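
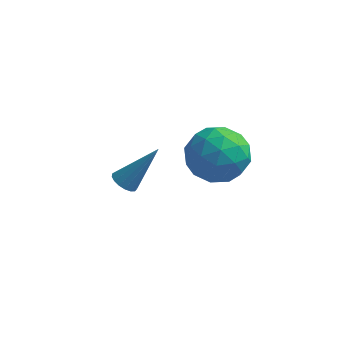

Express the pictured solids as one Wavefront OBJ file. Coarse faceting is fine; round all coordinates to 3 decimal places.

v -2.459 -0.054 -0.444
v -2.012 -0.014 -0.762
v -1.401 0.594 1.124
v -2.126 0.222 -0.783
v -2.316 0.396 -0.727
v -2.539 0.466 -0.605
v -2.744 0.416 -0.447
v -2.883 0.26 -0.288
v -2.925 0.031 -0.165
v -2.861 -0.218 -0.106
v -2.704 -0.428 -0.124
v -2.492 -0.554 -0.216
v -2.272 -0.564 -0.36
v -2.094 -0.458 -0.523
v -2.001 -0.26 -0.668
v 0.39 -1.823 3.505
v 1.216 -0.989 3.406
v 1.704 -3.051 4.134
v 2.53 -2.217 4.035
v 1.695 -2.123 4.86
v 0.883 -1.365 4.471
v 2.037 -2.675 3.069
v 1.225 -1.917 2.68
v 2.234 -1.516 3.137
v 2.022 -1.175 4.244
v 0.898 -2.865 3.296
v 0.686 -2.524 4.403
v 0.687 -1.298 3.4
v 2.233 -2.742 4.14
v 1.742 -2.687 4.625
v 2.227 -2.197 4.567
v 0.492 -1.519 4.026
v 0.977 -1.029 3.968
v 1.259 -1.696 4.823
v 1.943 -3.011 3.572
v 2.428 -2.521 3.514
v 0.693 -1.843 2.973
v 1.178 -1.353 2.915
v 1.661 -2.344 2.717
v 1.771 -1.118 3.184
v 2.544 -1.84 3.554
v 2.254 -2.109 2.986
v 1.777 -1.663 2.757
v 1.647 -0.918 3.834
v 2.42 -1.639 4.204
v 1.929 -1.584 4.689
v 1.451 -1.138 4.46
v 2.246 -1.227 3.676
v 0.5 -2.401 3.336
v 1.273 -3.122 3.706
v 1.469 -2.902 3.08
v 0.991 -2.456 2.851
v 0.376 -2.2 3.986
v 1.149 -2.922 4.356
v 1.143 -2.377 4.783
v 0.666 -1.931 4.554
v 0.674 -2.813 3.864
f 2 1 4
f 2 4 3
f 4 1 5
f 4 5 3
f 5 1 6
f 5 6 3
f 6 1 7
f 6 7 3
f 7 1 8
f 7 8 3
f 8 1 9
f 8 9 3
f 9 1 10
f 9 10 3
f 10 1 11
f 10 11 3
f 11 1 12
f 11 12 3
f 12 1 13
f 12 13 3
f 13 1 14
f 13 14 3
f 14 1 15
f 14 15 3
f 15 1 2
f 15 2 3
f 16 53 32
f 53 27 56
f 32 56 21
f 53 56 32
f 16 32 28
f 32 21 33
f 28 33 17
f 32 33 28
f 16 28 37
f 28 17 38
f 37 38 23
f 28 38 37
f 16 37 49
f 37 23 52
f 49 52 26
f 37 52 49
f 16 49 53
f 49 26 57
f 53 57 27
f 49 57 53
f 17 33 44
f 33 21 47
f 44 47 25
f 33 47 44
f 21 56 34
f 56 27 55
f 34 55 20
f 56 55 34
f 27 57 54
f 57 26 50
f 54 50 18
f 57 50 54
f 26 52 51
f 52 23 39
f 51 39 22
f 52 39 51
f 23 38 43
f 38 17 40
f 43 40 24
f 38 40 43
f 19 45 31
f 45 25 46
f 31 46 20
f 45 46 31
f 19 31 29
f 31 20 30
f 29 30 18
f 31 30 29
f 19 29 36
f 29 18 35
f 36 35 22
f 29 35 36
f 19 36 41
f 36 22 42
f 41 42 24
f 36 42 41
f 19 41 45
f 41 24 48
f 45 48 25
f 41 48 45
f 20 46 34
f 46 25 47
f 34 47 21
f 46 47 34
f 18 30 54
f 30 20 55
f 54 55 27
f 30 55 54
f 22 35 51
f 35 18 50
f 51 50 26
f 35 50 51
f 24 42 43
f 42 22 39
f 43 39 23
f 42 39 43
f 25 48 44
f 48 24 40
f 44 40 17
f 48 40 44



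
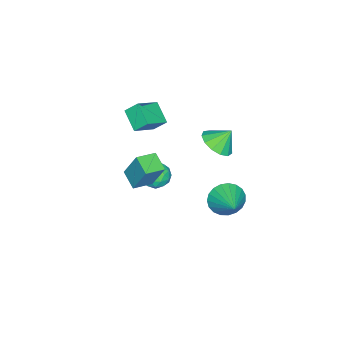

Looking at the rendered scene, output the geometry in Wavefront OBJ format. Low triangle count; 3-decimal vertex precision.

v -0.496 -0.995 0.113
v -0.393 -0.196 1.812
v 0.131 -0.127 -0.333
v 0.234 0.671 1.366
v 0.486 -1.591 0.334
v 0.589 -0.793 2.033
v 1.113 -0.724 -0.112
v 1.216 0.075 1.587
v -4.189 -1.379 -3.426
v -3.323 -1.24 -3.207
v -3.797 -2.52 -4.253
v -2.931 -2.381 -4.034
v -3.513 -2.676 -3.409
v -3.755 -1.971 -2.897
v -3.365 -1.789 -4.563
v -3.607 -1.084 -4.051
v -2.813 -1.493 -3.91
v -2.905 -2.042 -3.197
v -4.215 -1.718 -4.263
v -4.307 -2.267 -3.55
v -3.79 -1.209 -3.244
v -3.33 -2.551 -4.216
v -3.672 -2.724 -3.848
v -3.163 -2.643 -3.72
v -4.045 -1.639 -3.062
v -3.535 -1.557 -2.933
v -3.647 -2.402 -3.052
v -3.585 -2.203 -4.527
v -3.075 -2.121 -4.398
v -3.957 -1.117 -3.74
v -3.448 -1.036 -3.612
v -3.473 -1.358 -4.408
v -2.981 -1.276 -3.528
v -2.751 -1.947 -4.015
v -3.006 -1.599 -4.325
v -3.148 -1.185 -4.025
v -3.035 -1.599 -3.109
v -2.805 -2.27 -3.595
v -3.148 -2.443 -3.228
v -3.29 -2.029 -2.927
v -2.736 -1.748 -3.522
v -4.315 -1.49 -3.865
v -4.085 -2.161 -4.351
v -3.83 -1.731 -4.533
v -3.972 -1.317 -4.232
v -4.369 -1.813 -3.445
v -4.139 -2.484 -3.932
v -3.972 -2.575 -3.435
v -4.114 -2.161 -3.135
v -4.384 -2.012 -3.938
v -2.203 -2.966 2.646
v -2.41 -2.281 3.359
v -3.541 -2.531 1.842
v -3.747 -1.846 2.556
v -1.473 -2.014 1.944
v -1.679 -1.329 2.658
v -2.81 -1.579 1.141
v -3.017 -0.894 1.854
v -3.042 2.63 -3.336
v -2.439 2.581 -4.207
v -1.778 3.71 -2.524
v -2.689 2.935 -4.289
v -3 3.236 -4.205
v -3.318 3.433 -3.972
v -3.588 3.49 -3.629
v -3.764 3.4 -3.235
v -3.815 3.176 -2.858
v -3.732 2.858 -2.565
v -3.53 2.5 -2.405
v -3.243 2.165 -2.406
v -2.922 1.911 -2.567
v -2.621 1.781 -2.862
v -2.393 1.798 -3.239
v -2.277 1.959 -3.633
v -2.294 2.236 -3.975
v -1.258 2.861 3.241
v -0.452 3.436 3.238
v -1.682 3.459 4.179
v -0.826 3.687 2.909
v -1.337 3.676 2.685
v -1.823 3.406 2.638
v -2.129 2.963 2.782
v -2.159 2.487 3.072
v -1.903 2.13 3.416
v -1.442 2.005 3.704
v -0.923 2.152 3.846
v -0.51 2.523 3.795
v -0.335 3.002 3.569
f 2 4 1
f 5 2 1
f 1 4 3
f 3 5 1
f 2 8 4
f 6 2 5
f 6 8 2
f 4 8 3
f 7 5 3
f 3 8 7
f 7 6 5
f 8 6 7
f 9 46 25
f 46 20 49
f 25 49 14
f 46 49 25
f 9 25 21
f 25 14 26
f 21 26 10
f 25 26 21
f 9 21 30
f 21 10 31
f 30 31 16
f 21 31 30
f 9 30 42
f 30 16 45
f 42 45 19
f 30 45 42
f 9 42 46
f 42 19 50
f 46 50 20
f 42 50 46
f 10 26 37
f 26 14 40
f 37 40 18
f 26 40 37
f 14 49 27
f 49 20 48
f 27 48 13
f 49 48 27
f 20 50 47
f 50 19 43
f 47 43 11
f 50 43 47
f 19 45 44
f 45 16 32
f 44 32 15
f 45 32 44
f 16 31 36
f 31 10 33
f 36 33 17
f 31 33 36
f 12 38 24
f 38 18 39
f 24 39 13
f 38 39 24
f 12 24 22
f 24 13 23
f 22 23 11
f 24 23 22
f 12 22 29
f 22 11 28
f 29 28 15
f 22 28 29
f 12 29 34
f 29 15 35
f 34 35 17
f 29 35 34
f 12 34 38
f 34 17 41
f 38 41 18
f 34 41 38
f 13 39 27
f 39 18 40
f 27 40 14
f 39 40 27
f 11 23 47
f 23 13 48
f 47 48 20
f 23 48 47
f 15 28 44
f 28 11 43
f 44 43 19
f 28 43 44
f 17 35 36
f 35 15 32
f 36 32 16
f 35 32 36
f 18 41 37
f 41 17 33
f 37 33 10
f 41 33 37
f 52 54 51
f 55 52 51
f 51 54 53
f 53 55 51
f 52 58 54
f 56 52 55
f 56 58 52
f 54 58 53
f 57 55 53
f 53 58 57
f 57 56 55
f 58 56 57
f 60 59 62
f 60 62 61
f 62 59 63
f 62 63 61
f 63 59 64
f 63 64 61
f 64 59 65
f 64 65 61
f 65 59 66
f 65 66 61
f 66 59 67
f 66 67 61
f 67 59 68
f 67 68 61
f 68 59 69
f 68 69 61
f 69 59 70
f 69 70 61
f 70 59 71
f 70 71 61
f 71 59 72
f 71 72 61
f 72 59 73
f 72 73 61
f 73 59 74
f 73 74 61
f 74 59 75
f 74 75 61
f 75 59 60
f 75 60 61
f 77 76 79
f 77 79 78
f 79 76 80
f 79 80 78
f 80 76 81
f 80 81 78
f 81 76 82
f 81 82 78
f 82 76 83
f 82 83 78
f 83 76 84
f 83 84 78
f 84 76 85
f 84 85 78
f 85 76 86
f 85 86 78
f 86 76 87
f 86 87 78
f 87 76 88
f 87 88 78
f 88 76 77
f 88 77 78



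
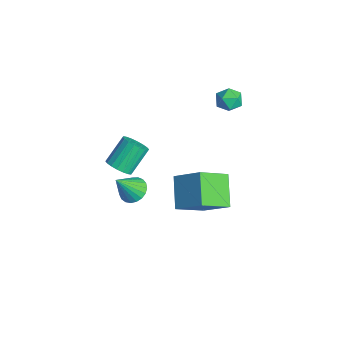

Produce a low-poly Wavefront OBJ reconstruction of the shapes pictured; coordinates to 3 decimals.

v 1.173 -3.393 3.244
v 1.514 -2.804 2.864
v 0.988 -1.717 4.075
v 0.647 -2.307 4.456
v 1.194 -2.809 2.729
v 0.669 -1.722 3.94
v 0.87 -2.929 2.696
v 0.345 -1.842 3.907
v 0.606 -3.141 2.772
v 0.081 -2.054 3.983
v 0.454 -3.403 2.941
v -0.071 -2.316 4.153
v 0.445 -3.663 3.171
v -0.081 -2.576 4.382
v 0.579 -3.87 3.415
v 0.054 -2.783 4.626
v 0.832 -3.983 3.625
v 0.306 -2.896 4.836
v 1.151 -3.978 3.76
v 0.626 -2.891 4.971
v 1.475 -3.858 3.793
v 0.95 -2.771 5.004
v 1.739 -3.646 3.717
v 1.214 -2.559 4.928
v 1.891 -3.384 3.547
v 1.366 -2.297 4.759
v 1.901 -3.124 3.318
v 1.375 -2.037 4.529
v 1.766 -2.917 3.074
v 1.241 -1.83 4.285
v 0.033 -0.004 -2.73
v -1.573 0.43 -1.515
v -0.331 1.723 -3.829
v -1.937 2.157 -2.615
v 1.277 1.063 -1.465
v -0.329 1.497 -0.251
v 0.913 2.79 -2.565
v -0.693 3.224 -1.35
v -2.687 3.813 4.086
v -2.256 4.117 3.458
v -1.624 3.123 4.482
v -1.193 3.427 3.854
v -1.421 3.918 4.47
v -2.078 4.344 4.226
v -1.802 2.896 3.714
v -2.459 3.322 3.47
v -1.709 3.55 3.228
v -1.473 4.182 3.696
v -2.407 3.058 4.244
v -2.171 3.69 4.712
v 0.25 -2.385 0.01
v 1.056 -2.436 -0.183
v 0.55 -3.395 1.53
v 1.046 -2.149 0.009
v 0.899 -1.904 0.202
v 0.639 -1.741 0.361
v 0.312 -1.69 0.459
v -0.025 -1.759 0.48
v -0.315 -1.936 0.419
v -0.507 -2.191 0.288
v -0.568 -2.48 0.108
v -0.488 -2.752 -0.088
v -0.28 -2.96 -0.268
v 0.02 -3.07 -0.4
v 0.36 -3.06 -0.46
v 0.68 -2.935 -0.44
v 0.927 -2.714 -0.342
f 2 1 5
f 2 5 3
f 3 5 6
f 3 6 4
f 5 1 7
f 5 7 6
f 6 7 8
f 6 8 4
f 7 1 9
f 7 9 8
f 8 9 10
f 8 10 4
f 9 1 11
f 9 11 10
f 10 11 12
f 10 12 4
f 11 1 13
f 11 13 12
f 12 13 14
f 12 14 4
f 13 1 15
f 13 15 14
f 14 15 16
f 14 16 4
f 15 1 17
f 15 17 16
f 16 17 18
f 16 18 4
f 17 1 19
f 17 19 18
f 18 19 20
f 18 20 4
f 19 1 21
f 19 21 20
f 20 21 22
f 20 22 4
f 21 1 23
f 21 23 22
f 22 23 24
f 22 24 4
f 23 1 25
f 23 25 24
f 24 25 26
f 24 26 4
f 25 1 27
f 25 27 26
f 26 27 28
f 26 28 4
f 27 1 29
f 27 29 28
f 28 29 30
f 28 30 4
f 29 1 2
f 29 2 30
f 30 2 3
f 30 3 4
f 32 34 31
f 35 32 31
f 31 34 33
f 33 35 31
f 32 38 34
f 36 32 35
f 36 38 32
f 34 38 33
f 37 35 33
f 33 38 37
f 37 36 35
f 38 36 37
f 39 50 44
f 39 44 40
f 39 40 46
f 39 46 49
f 39 49 50
f 40 44 48
f 44 50 43
f 50 49 41
f 49 46 45
f 46 40 47
f 42 48 43
f 42 43 41
f 42 41 45
f 42 45 47
f 42 47 48
f 43 48 44
f 41 43 50
f 45 41 49
f 47 45 46
f 48 47 40
f 52 51 54
f 52 54 53
f 54 51 55
f 54 55 53
f 55 51 56
f 55 56 53
f 56 51 57
f 56 57 53
f 57 51 58
f 57 58 53
f 58 51 59
f 58 59 53
f 59 51 60
f 59 60 53
f 60 51 61
f 60 61 53
f 61 51 62
f 61 62 53
f 62 51 63
f 62 63 53
f 63 51 64
f 63 64 53
f 64 51 65
f 64 65 53
f 65 51 66
f 65 66 53
f 66 51 67
f 66 67 53
f 67 51 52
f 67 52 53



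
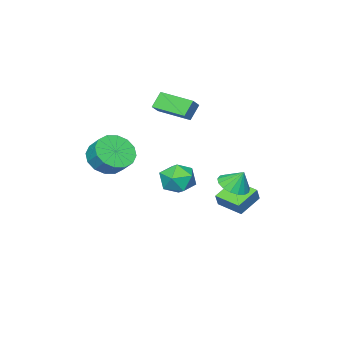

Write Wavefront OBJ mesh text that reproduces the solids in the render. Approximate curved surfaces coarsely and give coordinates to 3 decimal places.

v 2.746 2.634 1.431
v 3.578 2.165 1.377
v 2.042 1.475 0.683
v 2.874 1.006 0.629
v 2.442 1.117 1.475
v 2.877 1.833 1.937
v 2.743 1.807 0.123
v 3.178 2.523 0.585
v 3.576 1.653 0.568
v 3.39 1.227 1.404
v 2.23 2.413 0.656
v 2.044 1.987 1.492
v -2.217 0.781 -1.324
v -1.439 0.503 -1.052
v -2.363 1.299 -0.376
v -1.356 0.866 -1.238
v -1.47 1.209 -1.443
v -1.755 1.455 -1.622
v -2.146 1.546 -1.732
v -2.554 1.461 -1.748
v -2.884 1.221 -1.668
v -3.061 0.88 -1.508
v -3.046 0.516 -1.306
v -2.84 0.213 -1.109
v -2.492 0.039 -0.96
v -2.08 0.036 -0.895
v -1.7 0.203 -0.928
v -2.578 -3.936 3.215
v -1.96 -3.759 3.707
v -2.924 -2.102 2.989
v -2.307 -1.925 3.481
v -1.933 -3.915 2.399
v -1.316 -3.738 2.891
v -2.28 -2.081 2.173
v -1.662 -1.904 2.665
v 3.047 -2.5 1.158
v 3.892 -2.999 1.558
v 4.018 -2.24 2.242
v 3.173 -1.74 1.842
v 4.093 -2.676 1.162
v 4.218 -1.917 1.846
v 4.013 -2.306 0.766
v 4.138 -1.546 1.45
v 3.674 -1.987 0.474
v 3.8 -1.228 1.158
v 3.168 -1.806 0.366
v 3.293 -1.046 1.05
v 2.629 -1.811 0.469
v 2.754 -1.051 1.154
v 2.202 -2 0.758
v 2.328 -1.241 1.442
v 2.002 -2.323 1.154
v 2.127 -1.564 1.838
v 2.082 -2.694 1.55
v 2.207 -1.934 2.234
v 2.42 -3.012 1.842
v 2.546 -2.253 2.526
v 2.927 -3.194 1.95
v 3.052 -2.434 2.634
v 3.466 -3.189 1.846
v 3.591 -2.429 2.531
v -3.598 -0.244 -2.353
v -3.233 -0.098 -1.633
v -3.674 1.182 -2.603
v -3.309 1.328 -1.883
v -2.311 -0.288 -2.997
v -1.946 -0.142 -2.277
v -2.387 1.138 -3.247
v -2.022 1.284 -2.527
f 1 12 6
f 1 6 2
f 1 2 8
f 1 8 11
f 1 11 12
f 2 6 10
f 6 12 5
f 12 11 3
f 11 8 7
f 8 2 9
f 4 10 5
f 4 5 3
f 4 3 7
f 4 7 9
f 4 9 10
f 5 10 6
f 3 5 12
f 7 3 11
f 9 7 8
f 10 9 2
f 14 13 16
f 14 16 15
f 16 13 17
f 16 17 15
f 17 13 18
f 17 18 15
f 18 13 19
f 18 19 15
f 19 13 20
f 19 20 15
f 20 13 21
f 20 21 15
f 21 13 22
f 21 22 15
f 22 13 23
f 22 23 15
f 23 13 24
f 23 24 15
f 24 13 25
f 24 25 15
f 25 13 26
f 25 26 15
f 26 13 27
f 26 27 15
f 27 13 14
f 27 14 15
f 29 31 28
f 32 29 28
f 28 31 30
f 30 32 28
f 29 35 31
f 33 29 32
f 33 35 29
f 31 35 30
f 34 32 30
f 30 35 34
f 34 33 32
f 35 33 34
f 37 36 40
f 37 40 38
f 38 40 41
f 38 41 39
f 40 36 42
f 40 42 41
f 41 42 43
f 41 43 39
f 42 36 44
f 42 44 43
f 43 44 45
f 43 45 39
f 44 36 46
f 44 46 45
f 45 46 47
f 45 47 39
f 46 36 48
f 46 48 47
f 47 48 49
f 47 49 39
f 48 36 50
f 48 50 49
f 49 50 51
f 49 51 39
f 50 36 52
f 50 52 51
f 51 52 53
f 51 53 39
f 52 36 54
f 52 54 53
f 53 54 55
f 53 55 39
f 54 36 56
f 54 56 55
f 55 56 57
f 55 57 39
f 56 36 58
f 56 58 57
f 57 58 59
f 57 59 39
f 58 36 60
f 58 60 59
f 59 60 61
f 59 61 39
f 60 36 37
f 60 37 61
f 61 37 38
f 61 38 39
f 63 65 62
f 66 63 62
f 62 65 64
f 64 66 62
f 63 69 65
f 67 63 66
f 67 69 63
f 65 69 64
f 68 66 64
f 64 69 68
f 68 67 66
f 69 67 68



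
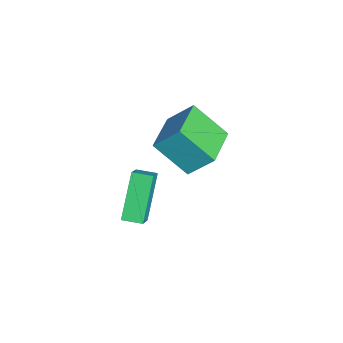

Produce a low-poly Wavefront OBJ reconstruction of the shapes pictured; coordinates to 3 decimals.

v 2.257 -4.372 1.329
v 0.925 -3.942 2.921
v 2.464 -3.56 1.283
v 1.133 -3.129 2.875
v 3.127 -4.551 2.105
v 1.796 -4.12 3.697
v 3.335 -3.738 2.059
v 2.003 -3.308 3.651
v -2.554 -1.279 0.584
v -3.141 -2.632 1.934
v -2.308 -0.239 1.734
v -2.894 -1.592 3.084
v -0.706 -1.908 0.756
v -1.292 -3.261 2.106
v -0.459 -0.868 1.906
v -1.046 -2.221 3.256
f 2 4 1
f 5 2 1
f 1 4 3
f 3 5 1
f 2 8 4
f 6 2 5
f 6 8 2
f 4 8 3
f 7 5 3
f 3 8 7
f 7 6 5
f 8 6 7
f 10 12 9
f 13 10 9
f 9 12 11
f 11 13 9
f 10 16 12
f 14 10 13
f 14 16 10
f 12 16 11
f 15 13 11
f 11 16 15
f 15 14 13
f 16 14 15



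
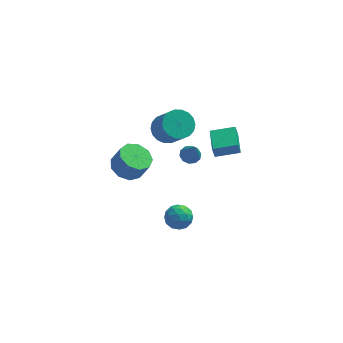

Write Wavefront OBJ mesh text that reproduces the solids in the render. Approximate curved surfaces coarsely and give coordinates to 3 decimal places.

v -2.301 -3.863 1.671
v -1.526 -4.466 1.221
v -0.944 -4.641 2.46
v -1.719 -4.037 2.909
v -1.323 -3.756 1.226
v -0.741 -3.931 2.465
v -1.577 -3.096 1.438
v -0.995 -3.271 2.677
v -2.17 -2.794 1.76
v -1.588 -2.969 2.999
v -2.824 -2.993 2.039
v -2.242 -3.167 3.278
v -3.234 -3.598 2.146
v -2.652 -3.773 3.385
v -3.207 -4.327 2.031
v -2.625 -4.502 3.27
v -2.756 -4.839 1.747
v -2.174 -5.014 2.986
v -2.093 -4.894 1.427
v -1.51 -5.069 2.666
v 0.074 -3.393 -3.334
v 0.726 -2.713 -3.42
v 0.854 -4.267 -4.32
v 1.506 -3.587 -4.406
v 1.425 -4.065 -3.594
v 0.943 -3.525 -2.984
v 0.637 -3.455 -4.756
v 0.155 -2.915 -4.146
v 1.074 -2.751 -4.299
v 1.562 -3.128 -3.58
v 0.018 -3.852 -4.16
v 0.506 -4.229 -3.441
v 0.332 -2.977 -3.29
v 1.248 -4.003 -4.45
v 1.201 -4.284 -3.972
v 1.584 -3.885 -4.023
v 0.459 -3.454 -3.034
v 0.843 -3.054 -3.084
v 1.253 -3.848 -3.187
v 0.737 -3.926 -4.656
v 1.121 -3.526 -4.706
v -0.004 -3.095 -3.717
v 0.379 -2.696 -3.768
v 0.327 -3.132 -4.553
v 0.92 -2.599 -3.857
v 1.378 -3.113 -4.437
v 0.867 -3.035 -4.643
v 0.584 -2.718 -4.284
v 1.206 -2.821 -3.435
v 1.664 -3.334 -4.015
v 1.617 -3.615 -3.537
v 1.334 -3.298 -3.179
v 1.411 -2.843 -3.952
v -0.084 -3.646 -3.725
v 0.374 -4.159 -4.305
v 0.246 -3.682 -4.561
v -0.037 -3.365 -4.203
v 0.202 -3.867 -3.303
v 0.66 -4.381 -3.883
v 0.996 -4.262 -3.456
v 0.713 -3.945 -3.097
v 0.169 -4.137 -3.788
v 1.505 -0.608 -0.442
v 2.168 -0.461 -0.483
v 1.795 -1.452 1.202
v 1.976 -0.143 -0.286
v 1.605 -0.003 -0.148
v 1.195 -0.093 -0.123
v 0.904 -0.381 -0.219
v 0.842 -0.755 -0.4
v 1.034 -1.073 -0.597
v 1.405 -1.213 -0.735
v 1.815 -1.123 -0.761
v 2.106 -0.835 -0.664
v 0.087 -1.495 3.086
v 0.725 -2.004 2.441
v 1.431 -3.155 4.05
v 0.793 -2.645 4.694
v 0.984 -1.648 2.582
v 1.69 -2.798 4.191
v 1.066 -1.261 2.823
v 1.772 -2.411 4.432
v 0.954 -0.921 3.116
v 1.66 -2.071 4.725
v 0.67 -0.694 3.403
v 1.376 -1.844 5.012
v 0.27 -0.626 3.627
v 0.976 -1.776 5.235
v -0.165 -0.73 3.743
v 0.541 -1.88 5.352
v -0.551 -0.985 3.73
v 0.155 -2.136 5.339
v -0.81 -1.342 3.589
v -0.104 -2.492 5.198
v -0.892 -1.729 3.348
v -0.186 -2.879 4.957
v -0.78 -2.069 3.055
v -0.074 -3.219 4.664
v -0.496 -2.296 2.768
v 0.21 -3.446 4.377
v -0.096 -2.364 2.545
v 0.61 -3.514 4.153
v 0.339 -2.26 2.428
v 1.045 -3.41 4.037
v 2.952 -2.61 1.406
v 2.777 -2.681 2.245
v 2.839 -0.918 1.527
v 2.665 -0.989 2.366
v 4.495 -2.531 1.734
v 4.321 -2.602 2.573
v 4.383 -0.839 1.855
v 4.208 -0.91 2.694
f 2 1 5
f 2 5 3
f 3 5 6
f 3 6 4
f 5 1 7
f 5 7 6
f 6 7 8
f 6 8 4
f 7 1 9
f 7 9 8
f 8 9 10
f 8 10 4
f 9 1 11
f 9 11 10
f 10 11 12
f 10 12 4
f 11 1 13
f 11 13 12
f 12 13 14
f 12 14 4
f 13 1 15
f 13 15 14
f 14 15 16
f 14 16 4
f 15 1 17
f 15 17 16
f 16 17 18
f 16 18 4
f 17 1 19
f 17 19 18
f 18 19 20
f 18 20 4
f 19 1 2
f 19 2 20
f 20 2 3
f 20 3 4
f 21 58 37
f 58 32 61
f 37 61 26
f 58 61 37
f 21 37 33
f 37 26 38
f 33 38 22
f 37 38 33
f 21 33 42
f 33 22 43
f 42 43 28
f 33 43 42
f 21 42 54
f 42 28 57
f 54 57 31
f 42 57 54
f 21 54 58
f 54 31 62
f 58 62 32
f 54 62 58
f 22 38 49
f 38 26 52
f 49 52 30
f 38 52 49
f 26 61 39
f 61 32 60
f 39 60 25
f 61 60 39
f 32 62 59
f 62 31 55
f 59 55 23
f 62 55 59
f 31 57 56
f 57 28 44
f 56 44 27
f 57 44 56
f 28 43 48
f 43 22 45
f 48 45 29
f 43 45 48
f 24 50 36
f 50 30 51
f 36 51 25
f 50 51 36
f 24 36 34
f 36 25 35
f 34 35 23
f 36 35 34
f 24 34 41
f 34 23 40
f 41 40 27
f 34 40 41
f 24 41 46
f 41 27 47
f 46 47 29
f 41 47 46
f 24 46 50
f 46 29 53
f 50 53 30
f 46 53 50
f 25 51 39
f 51 30 52
f 39 52 26
f 51 52 39
f 23 35 59
f 35 25 60
f 59 60 32
f 35 60 59
f 27 40 56
f 40 23 55
f 56 55 31
f 40 55 56
f 29 47 48
f 47 27 44
f 48 44 28
f 47 44 48
f 30 53 49
f 53 29 45
f 49 45 22
f 53 45 49
f 64 63 66
f 64 66 65
f 66 63 67
f 66 67 65
f 67 63 68
f 67 68 65
f 68 63 69
f 68 69 65
f 69 63 70
f 69 70 65
f 70 63 71
f 70 71 65
f 71 63 72
f 71 72 65
f 72 63 73
f 72 73 65
f 73 63 74
f 73 74 65
f 74 63 64
f 74 64 65
f 76 75 79
f 76 79 77
f 77 79 80
f 77 80 78
f 79 75 81
f 79 81 80
f 80 81 82
f 80 82 78
f 81 75 83
f 81 83 82
f 82 83 84
f 82 84 78
f 83 75 85
f 83 85 84
f 84 85 86
f 84 86 78
f 85 75 87
f 85 87 86
f 86 87 88
f 86 88 78
f 87 75 89
f 87 89 88
f 88 89 90
f 88 90 78
f 89 75 91
f 89 91 90
f 90 91 92
f 90 92 78
f 91 75 93
f 91 93 92
f 92 93 94
f 92 94 78
f 93 75 95
f 93 95 94
f 94 95 96
f 94 96 78
f 95 75 97
f 95 97 96
f 96 97 98
f 96 98 78
f 97 75 99
f 97 99 98
f 98 99 100
f 98 100 78
f 99 75 101
f 99 101 100
f 100 101 102
f 100 102 78
f 101 75 103
f 101 103 102
f 102 103 104
f 102 104 78
f 103 75 76
f 103 76 104
f 104 76 77
f 104 77 78
f 106 108 105
f 109 106 105
f 105 108 107
f 107 109 105
f 106 112 108
f 110 106 109
f 110 112 106
f 108 112 107
f 111 109 107
f 107 112 111
f 111 110 109
f 112 110 111



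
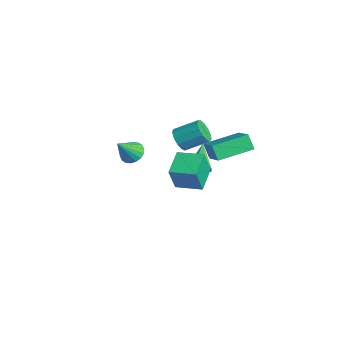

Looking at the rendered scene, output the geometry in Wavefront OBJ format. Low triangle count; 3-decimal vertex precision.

v -2.344 1.75 -1.265
v -2.137 2.071 -1.923
v -1.609 3.27 -1.172
v -1.816 2.95 -0.515
v -2.538 2.2 -1.847
v -2.011 3.399 -1.096
v -2.878 2.186 -1.586
v -2.35 3.385 -0.835
v -3.048 2.034 -1.223
v -2.52 3.233 -0.473
v -2.994 1.792 -0.874
v -2.466 2.991 -0.124
v -2.734 1.537 -0.649
v -2.206 2.736 0.101
v -2.35 1.349 -0.62
v -1.822 2.548 0.131
v -1.964 1.289 -0.796
v -1.436 2.488 -0.045
v -1.699 1.376 -1.12
v -1.171 2.575 -0.37
v -1.638 1.581 -1.491
v -1.11 2.78 -0.74
v -1.802 1.84 -1.79
v -1.274 3.039 -1.039
v -2.775 3.088 -4.292
v -2.362 3.189 -3.736
v -4.185 3.872 -3.388
v -2.351 3.602 -4.077
v -2.588 3.713 -4.545
v -2.935 3.458 -4.864
v -3.188 2.986 -4.848
v -3.199 2.573 -4.507
v -2.961 2.462 -4.039
v -2.615 2.717 -3.72
v 0.343 1.979 0.123
v 1.775 1.849 0.953
v 0.334 3.972 0.452
v 1.766 3.842 1.282
v 0.834 2.118 -0.702
v 2.266 1.988 0.128
v 0.825 4.111 -0.373
v 2.257 3.981 0.457
v 0.818 -2.099 0.859
v 1.35 -2.371 0.494
v 1.142 -3.001 2.001
v 1.483 -2.133 0.644
v 1.485 -1.889 0.837
v 1.355 -1.686 1.034
v 1.119 -1.565 1.196
v 0.823 -1.549 1.292
v 0.526 -1.643 1.302
v 0.287 -1.827 1.224
v 0.153 -2.066 1.074
v 0.151 -2.31 0.882
v 0.281 -2.513 0.685
v 0.518 -2.634 0.522
v 0.814 -2.65 0.426
v 1.111 -2.556 0.416
v 2.13 0.151 0.036
v 2.397 -0.31 1.47
v 3.073 1.226 0.205
v 3.34 0.765 1.639
v 3.24 -0.745 -0.459
v 3.507 -1.206 0.975
v 4.183 0.33 -0.29
v 4.45 -0.131 1.144
f 2 1 5
f 2 5 3
f 3 5 6
f 3 6 4
f 5 1 7
f 5 7 6
f 6 7 8
f 6 8 4
f 7 1 9
f 7 9 8
f 8 9 10
f 8 10 4
f 9 1 11
f 9 11 10
f 10 11 12
f 10 12 4
f 11 1 13
f 11 13 12
f 12 13 14
f 12 14 4
f 13 1 15
f 13 15 14
f 14 15 16
f 14 16 4
f 15 1 17
f 15 17 16
f 16 17 18
f 16 18 4
f 17 1 19
f 17 19 18
f 18 19 20
f 18 20 4
f 19 1 21
f 19 21 20
f 20 21 22
f 20 22 4
f 21 1 23
f 21 23 22
f 22 23 24
f 22 24 4
f 23 1 2
f 23 2 24
f 24 2 3
f 24 3 4
f 26 25 28
f 26 28 27
f 28 25 29
f 28 29 27
f 29 25 30
f 29 30 27
f 30 25 31
f 30 31 27
f 31 25 32
f 31 32 27
f 32 25 33
f 32 33 27
f 33 25 34
f 33 34 27
f 34 25 26
f 34 26 27
f 36 38 35
f 39 36 35
f 35 38 37
f 37 39 35
f 36 42 38
f 40 36 39
f 40 42 36
f 38 42 37
f 41 39 37
f 37 42 41
f 41 40 39
f 42 40 41
f 44 43 46
f 44 46 45
f 46 43 47
f 46 47 45
f 47 43 48
f 47 48 45
f 48 43 49
f 48 49 45
f 49 43 50
f 49 50 45
f 50 43 51
f 50 51 45
f 51 43 52
f 51 52 45
f 52 43 53
f 52 53 45
f 53 43 54
f 53 54 45
f 54 43 55
f 54 55 45
f 55 43 56
f 55 56 45
f 56 43 57
f 56 57 45
f 57 43 58
f 57 58 45
f 58 43 44
f 58 44 45
f 60 62 59
f 63 60 59
f 59 62 61
f 61 63 59
f 60 66 62
f 64 60 63
f 64 66 60
f 62 66 61
f 65 63 61
f 61 66 65
f 65 64 63
f 66 64 65



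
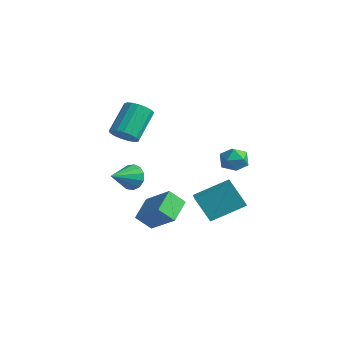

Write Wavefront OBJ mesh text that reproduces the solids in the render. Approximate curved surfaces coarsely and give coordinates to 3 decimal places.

v -0.996 -2.128 -2.616
v -1.589 -0.897 -2.048
v -2.477 -2.322 -3.741
v -3.07 -1.091 -3.173
v -0.49 -1.529 -3.387
v -1.083 -0.298 -2.819
v -1.971 -1.723 -4.512
v -2.564 -0.492 -3.944
v -3.082 -2.456 1.709
v -2.407 -2.096 1.557
v -2.843 -0.744 2.818
v -3.518 -1.104 2.971
v -2.646 -1.945 1.312
v -3.082 -0.593 2.574
v -2.985 -1.912 1.159
v -3.421 -0.559 2.421
v -3.346 -2.003 1.132
v -3.782 -0.65 2.394
v -3.646 -2.197 1.237
v -4.082 -0.845 2.499
v -3.818 -2.452 1.45
v -4.254 -1.099 2.712
v -3.821 -2.707 1.723
v -4.256 -1.355 2.984
v -3.654 -2.904 1.992
v -4.09 -1.552 3.254
v -3.357 -2.999 2.197
v -3.793 -1.647 3.458
v -2.996 -2.97 2.29
v -3.432 -1.618 3.551
v -2.656 -2.823 2.25
v -3.091 -1.471 3.511
v -2.413 -2.592 2.086
v -2.848 -1.239 3.347
v -2.323 -2.329 1.836
v -2.759 -0.977 3.097
v -0.058 -0.653 -2.021
v 0.814 0.912 -1.154
v -1.01 0.126 -2.471
v -0.138 1.691 -1.604
v 0.778 -0.391 -3.336
v 1.65 1.174 -2.469
v -0.174 0.388 -3.786
v 0.698 1.953 -2.919
v -3.904 -1.274 -1.889
v -3.637 -0.953 -1.207
v -3.816 -2.706 -1.251
v -4.086 -0.966 -1.174
v -4.478 -1.077 -1.368
v -4.687 -1.25 -1.727
v -4.648 -1.432 -2.138
v -4.373 -1.563 -2.47
v -3.949 -1.602 -2.618
v -3.511 -1.538 -2.534
v -3.198 -1.39 -2.246
v -3.109 -1.205 -1.845
v -3.273 -1.042 -1.457
v 0.464 1.888 0.022
v 0.921 1.817 0.674
v 0.459 0.603 -0.114
v 0.916 0.532 0.538
v 0.158 0.775 0.605
v 0.161 1.57 0.69
v 1.219 0.85 -0.13
v 1.222 1.645 -0.045
v 1.387 1.176 0.58
v 0.732 1.13 1.035
v 0.648 1.29 -0.475
v -0.007 1.244 -0.02
f 2 4 1
f 5 2 1
f 1 4 3
f 3 5 1
f 2 8 4
f 6 2 5
f 6 8 2
f 4 8 3
f 7 5 3
f 3 8 7
f 7 6 5
f 8 6 7
f 10 9 13
f 10 13 11
f 11 13 14
f 11 14 12
f 13 9 15
f 13 15 14
f 14 15 16
f 14 16 12
f 15 9 17
f 15 17 16
f 16 17 18
f 16 18 12
f 17 9 19
f 17 19 18
f 18 19 20
f 18 20 12
f 19 9 21
f 19 21 20
f 20 21 22
f 20 22 12
f 21 9 23
f 21 23 22
f 22 23 24
f 22 24 12
f 23 9 25
f 23 25 24
f 24 25 26
f 24 26 12
f 25 9 27
f 25 27 26
f 26 27 28
f 26 28 12
f 27 9 29
f 27 29 28
f 28 29 30
f 28 30 12
f 29 9 31
f 29 31 30
f 30 31 32
f 30 32 12
f 31 9 33
f 31 33 32
f 32 33 34
f 32 34 12
f 33 9 35
f 33 35 34
f 34 35 36
f 34 36 12
f 35 9 10
f 35 10 36
f 36 10 11
f 36 11 12
f 38 40 37
f 41 38 37
f 37 40 39
f 39 41 37
f 38 44 40
f 42 38 41
f 42 44 38
f 40 44 39
f 43 41 39
f 39 44 43
f 43 42 41
f 44 42 43
f 46 45 48
f 46 48 47
f 48 45 49
f 48 49 47
f 49 45 50
f 49 50 47
f 50 45 51
f 50 51 47
f 51 45 52
f 51 52 47
f 52 45 53
f 52 53 47
f 53 45 54
f 53 54 47
f 54 45 55
f 54 55 47
f 55 45 56
f 55 56 47
f 56 45 57
f 56 57 47
f 57 45 46
f 57 46 47
f 58 69 63
f 58 63 59
f 58 59 65
f 58 65 68
f 58 68 69
f 59 63 67
f 63 69 62
f 69 68 60
f 68 65 64
f 65 59 66
f 61 67 62
f 61 62 60
f 61 60 64
f 61 64 66
f 61 66 67
f 62 67 63
f 60 62 69
f 64 60 68
f 66 64 65
f 67 66 59



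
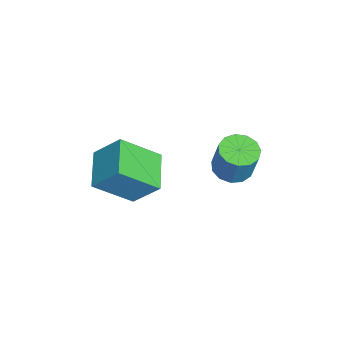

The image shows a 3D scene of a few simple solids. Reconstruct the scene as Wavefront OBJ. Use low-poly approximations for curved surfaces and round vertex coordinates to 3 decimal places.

v -2.169 -5.009 1.507
v -1.853 -3.991 2.632
v -2.523 -3.509 0.248
v -2.207 -2.491 1.373
v -0.533 -5.009 1.047
v -0.217 -3.991 2.172
v -0.887 -3.509 -0.212
v -0.571 -2.491 0.913
v -1.092 0.128 1.759
v -0.332 0.066 1.551
v 0.071 0.311 2.954
v -0.688 0.372 3.161
v -0.44 0.496 1.507
v -0.036 0.74 2.91
v -0.754 0.808 1.543
v -0.351 1.053 2.946
v -1.176 0.905 1.647
v -0.773 1.15 3.05
v -1.571 0.755 1.787
v -1.168 1 3.19
v -1.814 0.406 1.918
v -1.41 0.65 3.321
v -1.827 -0.032 1.998
v -1.424 0.213 3.401
v -1.607 -0.419 2.002
v -1.204 -0.174 3.405
v -1.224 -0.632 1.929
v -0.82 -0.388 3.332
v -0.798 -0.604 1.802
v -0.395 -0.36 3.205
v -0.466 -0.344 1.661
v -0.062 -0.099 3.064
f 2 4 1
f 5 2 1
f 1 4 3
f 3 5 1
f 2 8 4
f 6 2 5
f 6 8 2
f 4 8 3
f 7 5 3
f 3 8 7
f 7 6 5
f 8 6 7
f 10 9 13
f 10 13 11
f 11 13 14
f 11 14 12
f 13 9 15
f 13 15 14
f 14 15 16
f 14 16 12
f 15 9 17
f 15 17 16
f 16 17 18
f 16 18 12
f 17 9 19
f 17 19 18
f 18 19 20
f 18 20 12
f 19 9 21
f 19 21 20
f 20 21 22
f 20 22 12
f 21 9 23
f 21 23 22
f 22 23 24
f 22 24 12
f 23 9 25
f 23 25 24
f 24 25 26
f 24 26 12
f 25 9 27
f 25 27 26
f 26 27 28
f 26 28 12
f 27 9 29
f 27 29 28
f 28 29 30
f 28 30 12
f 29 9 31
f 29 31 30
f 30 31 32
f 30 32 12
f 31 9 10
f 31 10 32
f 32 10 11
f 32 11 12



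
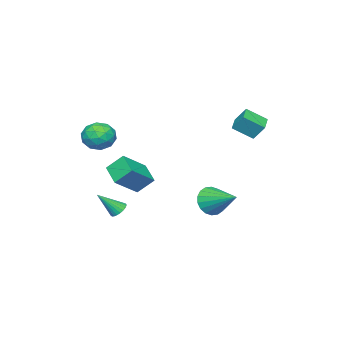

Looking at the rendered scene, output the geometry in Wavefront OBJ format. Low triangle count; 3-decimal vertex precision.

v 1.99 -1.859 -0.523
v 3.454 -2.252 0.538
v 1.562 -1.059 0.365
v 3.025 -1.452 1.426
v 2.735 -0.768 -1.146
v 4.198 -1.161 -0.085
v 2.306 0.032 -0.258
v 3.77 -0.361 0.803
v 1.997 -2.524 -3.062
v 2.487 -2.254 -3.215
v 2.823 -3.336 -1.858
v 2.404 -2.11 -3.061
v 2.259 -2.03 -2.907
v 2.074 -2.024 -2.777
v 1.877 -2.095 -2.69
v 1.699 -2.231 -2.659
v 1.566 -2.412 -2.69
v 1.499 -2.609 -2.777
v 1.508 -2.794 -2.908
v 1.591 -2.937 -3.062
v 1.736 -3.018 -3.216
v 1.921 -3.023 -3.346
v 2.117 -2.953 -3.433
v 2.296 -2.817 -3.464
v 2.428 -2.636 -3.433
v 2.496 -2.438 -3.346
v 3.352 -1.859 2.374
v 3.962 -2.536 1.965
v 2.838 -2.964 3.435
v 3.448 -3.641 3.026
v 3.827 -2.873 3.54
v 4.145 -2.19 2.884
v 2.655 -3.31 2.516
v 2.973 -2.627 1.86
v 3.532 -3.433 2.053
v 4.256 -3.162 2.685
v 2.544 -2.338 2.715
v 3.268 -2.067 3.347
v 3.703 -2.1 2.076
v 3.097 -3.4 3.324
v 3.32 -2.948 3.626
v 3.679 -3.346 3.385
v 3.81 -1.897 2.617
v 4.168 -2.295 2.376
v 4.089 -2.493 3.302
v 2.632 -3.205 3.024
v 2.99 -3.603 2.783
v 3.121 -2.154 2.015
v 3.48 -2.552 1.774
v 2.711 -3.007 2.098
v 3.808 -3.025 1.887
v 3.506 -3.675 2.511
v 3.04 -3.481 2.211
v 3.227 -3.079 1.826
v 4.234 -2.866 2.259
v 3.931 -3.516 2.883
v 4.154 -3.065 3.185
v 4.341 -2.663 2.8
v 3.98 -3.394 2.311
v 2.869 -1.984 2.517
v 2.566 -2.634 3.141
v 2.459 -2.837 2.6
v 2.646 -2.435 2.215
v 3.294 -1.825 2.889
v 2.992 -2.475 3.513
v 3.573 -2.421 3.574
v 3.76 -2.019 3.189
v 2.82 -2.106 3.089
v -1.746 0.974 -2.841
v -1.324 1.258 -3.713
v -1.314 2.846 -2.019
v -1.753 1.381 -3.765
v -2.181 1.422 -3.634
v -2.523 1.375 -3.346
v -2.711 1.248 -2.958
v -2.708 1.067 -2.547
v -2.515 0.868 -2.194
v -2.169 0.689 -1.969
v -1.74 0.567 -1.916
v -1.312 0.525 -2.047
v -0.97 0.572 -2.335
v -0.782 0.699 -2.723
v -0.785 0.88 -3.134
v -0.978 1.08 -3.488
v -3.939 1.047 2.622
v -3.989 1.733 3.531
v -4.582 2.021 1.85
v -4.632 2.708 2.759
v -2.928 1.492 2.341
v -2.978 2.179 3.25
v -3.571 2.467 1.569
v -3.621 3.153 2.478
f 2 4 1
f 5 2 1
f 1 4 3
f 3 5 1
f 2 8 4
f 6 2 5
f 6 8 2
f 4 8 3
f 7 5 3
f 3 8 7
f 7 6 5
f 8 6 7
f 10 9 12
f 10 12 11
f 12 9 13
f 12 13 11
f 13 9 14
f 13 14 11
f 14 9 15
f 14 15 11
f 15 9 16
f 15 16 11
f 16 9 17
f 16 17 11
f 17 9 18
f 17 18 11
f 18 9 19
f 18 19 11
f 19 9 20
f 19 20 11
f 20 9 21
f 20 21 11
f 21 9 22
f 21 22 11
f 22 9 23
f 22 23 11
f 23 9 24
f 23 24 11
f 24 9 25
f 24 25 11
f 25 9 26
f 25 26 11
f 26 9 10
f 26 10 11
f 27 64 43
f 64 38 67
f 43 67 32
f 64 67 43
f 27 43 39
f 43 32 44
f 39 44 28
f 43 44 39
f 27 39 48
f 39 28 49
f 48 49 34
f 39 49 48
f 27 48 60
f 48 34 63
f 60 63 37
f 48 63 60
f 27 60 64
f 60 37 68
f 64 68 38
f 60 68 64
f 28 44 55
f 44 32 58
f 55 58 36
f 44 58 55
f 32 67 45
f 67 38 66
f 45 66 31
f 67 66 45
f 38 68 65
f 68 37 61
f 65 61 29
f 68 61 65
f 37 63 62
f 63 34 50
f 62 50 33
f 63 50 62
f 34 49 54
f 49 28 51
f 54 51 35
f 49 51 54
f 30 56 42
f 56 36 57
f 42 57 31
f 56 57 42
f 30 42 40
f 42 31 41
f 40 41 29
f 42 41 40
f 30 40 47
f 40 29 46
f 47 46 33
f 40 46 47
f 30 47 52
f 47 33 53
f 52 53 35
f 47 53 52
f 30 52 56
f 52 35 59
f 56 59 36
f 52 59 56
f 31 57 45
f 57 36 58
f 45 58 32
f 57 58 45
f 29 41 65
f 41 31 66
f 65 66 38
f 41 66 65
f 33 46 62
f 46 29 61
f 62 61 37
f 46 61 62
f 35 53 54
f 53 33 50
f 54 50 34
f 53 50 54
f 36 59 55
f 59 35 51
f 55 51 28
f 59 51 55
f 70 69 72
f 70 72 71
f 72 69 73
f 72 73 71
f 73 69 74
f 73 74 71
f 74 69 75
f 74 75 71
f 75 69 76
f 75 76 71
f 76 69 77
f 76 77 71
f 77 69 78
f 77 78 71
f 78 69 79
f 78 79 71
f 79 69 80
f 79 80 71
f 80 69 81
f 80 81 71
f 81 69 82
f 81 82 71
f 82 69 83
f 82 83 71
f 83 69 84
f 83 84 71
f 84 69 70
f 84 70 71
f 86 88 85
f 89 86 85
f 85 88 87
f 87 89 85
f 86 92 88
f 90 86 89
f 90 92 86
f 88 92 87
f 91 89 87
f 87 92 91
f 91 90 89
f 92 90 91



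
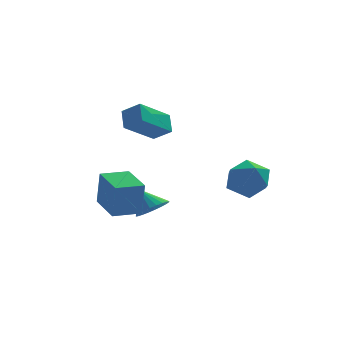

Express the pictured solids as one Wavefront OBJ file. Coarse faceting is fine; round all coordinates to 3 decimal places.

v 3.627 -3.08 0.275
v 4.15 -2.741 0.988
v 3.45 -4.399 1.032
v 3.973 -4.06 1.745
v 3.114 -3.702 1.577
v 3.223 -2.886 1.109
v 4.377 -4.254 0.911
v 4.486 -3.438 0.443
v 4.614 -3.467 1.38
v 3.833 -3.126 1.792
v 3.767 -4.014 0.228
v 2.986 -3.673 0.64
v -1.252 -4.216 -0.254
v -1.144 -4.322 1.178
v -1.636 -2.751 -0.116
v -1.527 -2.858 1.316
v -0.153 -3.922 -0.316
v -0.044 -4.029 1.116
v -0.536 -2.458 -0.178
v -0.428 -2.564 1.254
v -0.275 0.024 2.485
v -0.256 0.746 3.086
v 0.971 0.773 1.547
v 0.99 1.495 2.148
v 0.37 -0.415 2.992
v 0.389 0.307 3.593
v 1.616 0.334 2.054
v 1.635 1.056 2.655
v 0.622 -1.295 -1.296
v 1.256 -1.308 -0.933
v 0.158 -0.725 -0.464
v 1.282 -1.067 -1.083
v 1.209 -0.861 -1.265
v 1.046 -0.721 -1.452
v 0.818 -0.668 -1.615
v 0.561 -0.711 -1.73
v 0.313 -0.842 -1.778
v 0.112 -1.042 -1.753
v -0.011 -1.281 -1.659
v -0.038 -1.522 -1.509
v 0.036 -1.728 -1.327
v 0.199 -1.868 -1.14
v 0.426 -1.921 -0.977
v 0.684 -1.879 -0.862
v 0.932 -1.747 -0.814
v 1.132 -1.547 -0.839
f 1 12 6
f 1 6 2
f 1 2 8
f 1 8 11
f 1 11 12
f 2 6 10
f 6 12 5
f 12 11 3
f 11 8 7
f 8 2 9
f 4 10 5
f 4 5 3
f 4 3 7
f 4 7 9
f 4 9 10
f 5 10 6
f 3 5 12
f 7 3 11
f 9 7 8
f 10 9 2
f 14 16 13
f 17 14 13
f 13 16 15
f 15 17 13
f 14 20 16
f 18 14 17
f 18 20 14
f 16 20 15
f 19 17 15
f 15 20 19
f 19 18 17
f 20 18 19
f 22 24 21
f 25 22 21
f 21 24 23
f 23 25 21
f 22 28 24
f 26 22 25
f 26 28 22
f 24 28 23
f 27 25 23
f 23 28 27
f 27 26 25
f 28 26 27
f 30 29 32
f 30 32 31
f 32 29 33
f 32 33 31
f 33 29 34
f 33 34 31
f 34 29 35
f 34 35 31
f 35 29 36
f 35 36 31
f 36 29 37
f 36 37 31
f 37 29 38
f 37 38 31
f 38 29 39
f 38 39 31
f 39 29 40
f 39 40 31
f 40 29 41
f 40 41 31
f 41 29 42
f 41 42 31
f 42 29 43
f 42 43 31
f 43 29 44
f 43 44 31
f 44 29 45
f 44 45 31
f 45 29 46
f 45 46 31
f 46 29 30
f 46 30 31



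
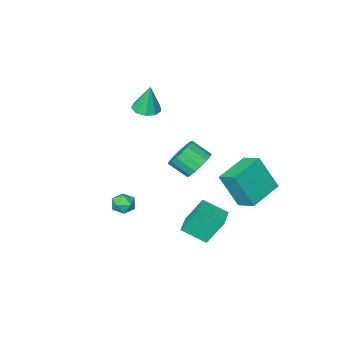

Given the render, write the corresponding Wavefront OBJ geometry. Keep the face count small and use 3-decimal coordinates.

v -0.453 -3.732 1.663
v -0.011 -3.095 1.575
v -0.527 -3.448 3.357
v -0.527 -2.967 1.531
v -1.008 -3.196 1.549
v -1.23 -3.676 1.619
v -1.088 -4.183 1.71
v -0.649 -4.478 1.779
v -0.118 -4.424 1.793
v 0.256 -4.046 1.746
v 0.298 -3.522 1.66
v 3.024 0.51 -1.911
v 3.353 0.396 -2.5
v 2.847 -0.576 -1.8
v 3.176 -0.69 -2.389
v 3.522 -0.475 -1.84
v 3.631 0.196 -1.908
v 2.569 -0.376 -2.392
v 2.678 0.295 -2.46
v 3.071 -0.151 -2.796
v 3.66 -0.213 -2.456
v 2.54 0.033 -1.844
v 3.129 -0.029 -1.504
v 0.105 2.131 0.856
v 0.882 2.57 0.676
v 1.492 1.788 1.404
v 0.715 1.349 1.584
v 0.725 2.774 1.027
v 1.335 1.992 1.755
v 0.427 2.832 1.339
v 1.037 2.05 2.067
v 0.055 2.729 1.541
v 0.665 1.947 2.268
v -0.306 2.488 1.585
v 0.304 1.707 2.313
v -0.573 2.167 1.463
v 0.037 1.385 2.19
v -0.684 1.836 1.201
v -0.074 1.055 1.929
v -0.614 1.574 0.861
v -0.004 0.792 1.588
v -0.38 1.439 0.519
v 0.23 0.657 1.247
v -0.035 1.462 0.255
v 0.575 0.68 0.982
v 0.343 1.639 0.128
v 0.953 0.857 0.856
v 0.666 1.929 0.169
v 1.276 1.147 0.896
v 0.86 2.264 0.366
v 1.47 1.482 1.094
v -3.823 1.94 -2.162
v -3.143 1.188 -0.277
v -4.031 3.001 -1.663
v -3.352 2.248 0.222
v -1.968 2.512 -2.602
v -1.289 1.759 -0.717
v -2.177 3.572 -2.103
v -1.497 2.82 -0.218
v -0.214 0.378 -4.279
v -0.893 0.934 -2.754
v -1.155 1.302 -5.035
v -1.834 1.858 -3.51
v 0.634 1.282 -4.23
v -0.045 1.838 -2.705
v -0.307 2.206 -4.986
v -0.986 2.762 -3.461
f 2 1 4
f 2 4 3
f 4 1 5
f 4 5 3
f 5 1 6
f 5 6 3
f 6 1 7
f 6 7 3
f 7 1 8
f 7 8 3
f 8 1 9
f 8 9 3
f 9 1 10
f 9 10 3
f 10 1 11
f 10 11 3
f 11 1 2
f 11 2 3
f 12 23 17
f 12 17 13
f 12 13 19
f 12 19 22
f 12 22 23
f 13 17 21
f 17 23 16
f 23 22 14
f 22 19 18
f 19 13 20
f 15 21 16
f 15 16 14
f 15 14 18
f 15 18 20
f 15 20 21
f 16 21 17
f 14 16 23
f 18 14 22
f 20 18 19
f 21 20 13
f 25 24 28
f 25 28 26
f 26 28 29
f 26 29 27
f 28 24 30
f 28 30 29
f 29 30 31
f 29 31 27
f 30 24 32
f 30 32 31
f 31 32 33
f 31 33 27
f 32 24 34
f 32 34 33
f 33 34 35
f 33 35 27
f 34 24 36
f 34 36 35
f 35 36 37
f 35 37 27
f 36 24 38
f 36 38 37
f 37 38 39
f 37 39 27
f 38 24 40
f 38 40 39
f 39 40 41
f 39 41 27
f 40 24 42
f 40 42 41
f 41 42 43
f 41 43 27
f 42 24 44
f 42 44 43
f 43 44 45
f 43 45 27
f 44 24 46
f 44 46 45
f 45 46 47
f 45 47 27
f 46 24 48
f 46 48 47
f 47 48 49
f 47 49 27
f 48 24 50
f 48 50 49
f 49 50 51
f 49 51 27
f 50 24 25
f 50 25 51
f 51 25 26
f 51 26 27
f 53 55 52
f 56 53 52
f 52 55 54
f 54 56 52
f 53 59 55
f 57 53 56
f 57 59 53
f 55 59 54
f 58 56 54
f 54 59 58
f 58 57 56
f 59 57 58
f 61 63 60
f 64 61 60
f 60 63 62
f 62 64 60
f 61 67 63
f 65 61 64
f 65 67 61
f 63 67 62
f 66 64 62
f 62 67 66
f 66 65 64
f 67 65 66



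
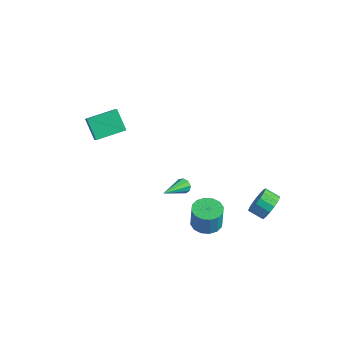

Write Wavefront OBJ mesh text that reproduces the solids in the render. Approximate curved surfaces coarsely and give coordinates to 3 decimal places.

v -5.048 -3.09 2.622
v -4.061 -3.74 3.787
v -4.333 -1.376 2.972
v -3.346 -2.026 4.138
v -3.934 -3.334 1.542
v -2.947 -3.984 2.708
v -3.219 -1.62 1.893
v -2.232 -2.27 3.058
v 4.41 3.375 -3.555
v 4.935 3.099 -2.813
v 4.095 2.709 -2.363
v 3.57 2.985 -3.105
v 4.801 3.519 -2.701
v 3.96 3.128 -2.251
v 4.576 3.905 -2.784
v 3.736 3.515 -2.334
v 4.314 4.17 -3.044
v 3.474 3.78 -2.594
v 4.074 4.254 -3.421
v 3.233 3.863 -2.971
v 3.91 4.135 -3.829
v 3.07 3.745 -3.379
v 3.862 3.843 -4.173
v 3.021 3.453 -3.724
v 3.939 3.444 -4.377
v 3.098 3.053 -3.927
v 4.124 3.029 -4.392
v 3.283 2.638 -3.942
v 4.374 2.693 -4.215
v 3.534 2.302 -3.765
v 4.633 2.514 -3.887
v 3.793 2.123 -3.437
v 4.841 2.532 -3.483
v 4.001 2.141 -3.033
v 4.95 2.743 -3.095
v 4.11 2.352 -2.646
v 2.122 0.208 -4.643
v 2.643 1.038 -4.662
v 2.759 1.002 -3.097
v 2.238 0.172 -3.077
v 2.16 1.187 -4.623
v 2.276 1.151 -3.058
v 1.666 1.074 -4.589
v 1.783 1.038 -3.024
v 1.295 0.729 -4.569
v 1.411 0.693 -3.004
v 1.145 0.244 -4.569
v 1.262 0.208 -3.004
v 1.257 -0.25 -4.589
v 1.373 -0.286 -3.024
v 1.601 -0.622 -4.623
v 1.717 -0.658 -3.058
v 2.084 -0.771 -4.662
v 2.2 -0.807 -3.097
v 2.577 -0.658 -4.696
v 2.694 -0.694 -3.131
v 2.949 -0.313 -4.716
v 3.065 -0.349 -3.151
v 3.098 0.172 -4.716
v 3.215 0.136 -3.151
v 2.987 0.666 -4.696
v 3.103 0.63 -3.131
v 3.67 -3.088 2.722
v 3.832 -2.876 3.156
v 3.95 -4.852 3.478
v 3.487 -2.925 3.169
v 3.228 -3.05 2.972
v 3.175 -3.193 2.659
v 3.354 -3.287 2.374
v 3.681 -3.287 2.252
v 4.003 -3.194 2.35
v 4.169 -3.052 2.622
v 4.102 -2.926 2.94
f 2 4 1
f 5 2 1
f 1 4 3
f 3 5 1
f 2 8 4
f 6 2 5
f 6 8 2
f 4 8 3
f 7 5 3
f 3 8 7
f 7 6 5
f 8 6 7
f 10 9 13
f 10 13 11
f 11 13 14
f 11 14 12
f 13 9 15
f 13 15 14
f 14 15 16
f 14 16 12
f 15 9 17
f 15 17 16
f 16 17 18
f 16 18 12
f 17 9 19
f 17 19 18
f 18 19 20
f 18 20 12
f 19 9 21
f 19 21 20
f 20 21 22
f 20 22 12
f 21 9 23
f 21 23 22
f 22 23 24
f 22 24 12
f 23 9 25
f 23 25 24
f 24 25 26
f 24 26 12
f 25 9 27
f 25 27 26
f 26 27 28
f 26 28 12
f 27 9 29
f 27 29 28
f 28 29 30
f 28 30 12
f 29 9 31
f 29 31 30
f 30 31 32
f 30 32 12
f 31 9 33
f 31 33 32
f 32 33 34
f 32 34 12
f 33 9 35
f 33 35 34
f 34 35 36
f 34 36 12
f 35 9 10
f 35 10 36
f 36 10 11
f 36 11 12
f 38 37 41
f 38 41 39
f 39 41 42
f 39 42 40
f 41 37 43
f 41 43 42
f 42 43 44
f 42 44 40
f 43 37 45
f 43 45 44
f 44 45 46
f 44 46 40
f 45 37 47
f 45 47 46
f 46 47 48
f 46 48 40
f 47 37 49
f 47 49 48
f 48 49 50
f 48 50 40
f 49 37 51
f 49 51 50
f 50 51 52
f 50 52 40
f 51 37 53
f 51 53 52
f 52 53 54
f 52 54 40
f 53 37 55
f 53 55 54
f 54 55 56
f 54 56 40
f 55 37 57
f 55 57 56
f 56 57 58
f 56 58 40
f 57 37 59
f 57 59 58
f 58 59 60
f 58 60 40
f 59 37 61
f 59 61 60
f 60 61 62
f 60 62 40
f 61 37 38
f 61 38 62
f 62 38 39
f 62 39 40
f 64 63 66
f 64 66 65
f 66 63 67
f 66 67 65
f 67 63 68
f 67 68 65
f 68 63 69
f 68 69 65
f 69 63 70
f 69 70 65
f 70 63 71
f 70 71 65
f 71 63 72
f 71 72 65
f 72 63 73
f 72 73 65
f 73 63 64
f 73 64 65



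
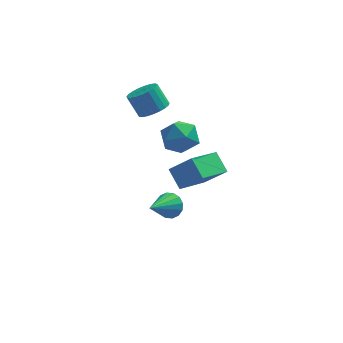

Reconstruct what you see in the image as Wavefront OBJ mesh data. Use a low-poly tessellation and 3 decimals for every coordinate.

v 1.657 -3.937 1.61
v 2.739 -4.297 2.733
v 2.892 -2.534 0.87
v 3.973 -2.893 1.993
v 2.167 -4.787 0.847
v 3.248 -5.146 1.97
v 3.401 -3.383 0.107
v 4.483 -3.743 1.23
v 1.725 -1.1 -3.764
v 2.374 -1.548 -3.738
v 0.715 -2.5 -2.696
v 2.396 -1.311 -3.406
v 2.238 -1.017 -3.17
v 1.943 -0.745 -3.093
v 1.588 -0.568 -3.196
v 1.271 -0.534 -3.451
v 1.075 -0.651 -3.79
v 1.053 -0.889 -4.123
v 1.211 -1.183 -4.359
v 1.506 -1.455 -4.436
v 1.861 -1.632 -4.333
v 2.178 -1.666 -4.077
v 0.986 0.774 2.283
v 1.727 0.659 2.723
v 1.135 1.11 3.838
v 0.394 1.226 3.397
v 1.763 0.999 2.605
v 1.17 1.45 3.719
v 1.663 1.3 2.43
v 1.071 1.751 3.544
v 1.447 1.51 2.23
v 0.855 1.961 3.344
v 1.151 1.593 2.039
v 0.559 2.044 3.153
v 0.827 1.534 1.891
v 0.235 1.985 3.005
v 0.53 1.344 1.81
v -0.062 1.795 2.924
v 0.312 1.056 1.811
v -0.28 1.507 2.925
v 0.21 0.718 1.893
v -0.382 1.169 3.007
v 0.243 0.391 2.043
v -0.349 0.842 3.157
v 0.404 0.13 2.235
v -0.188 0.581 3.349
v 0.666 -0.02 2.434
v 0.074 0.431 3.549
v 0.983 -0.032 2.608
v 0.391 0.419 3.722
v 1.301 0.095 2.725
v 0.709 0.546 3.84
v 1.564 0.339 2.766
v 0.972 0.79 3.88
v 1.946 -0.971 1.596
v 2.981 -1.078 1.934
v 1.499 -2.422 2.506
v 2.534 -2.529 2.844
v 1.922 -1.699 3.209
v 2.199 -0.803 2.647
v 2.281 -2.697 1.793
v 2.558 -1.801 1.231
v 3.188 -2.145 2.056
v 2.966 -1.528 2.931
v 1.514 -1.972 1.509
v 1.292 -1.355 2.384
f 2 4 1
f 5 2 1
f 1 4 3
f 3 5 1
f 2 8 4
f 6 2 5
f 6 8 2
f 4 8 3
f 7 5 3
f 3 8 7
f 7 6 5
f 8 6 7
f 10 9 12
f 10 12 11
f 12 9 13
f 12 13 11
f 13 9 14
f 13 14 11
f 14 9 15
f 14 15 11
f 15 9 16
f 15 16 11
f 16 9 17
f 16 17 11
f 17 9 18
f 17 18 11
f 18 9 19
f 18 19 11
f 19 9 20
f 19 20 11
f 20 9 21
f 20 21 11
f 21 9 22
f 21 22 11
f 22 9 10
f 22 10 11
f 24 23 27
f 24 27 25
f 25 27 28
f 25 28 26
f 27 23 29
f 27 29 28
f 28 29 30
f 28 30 26
f 29 23 31
f 29 31 30
f 30 31 32
f 30 32 26
f 31 23 33
f 31 33 32
f 32 33 34
f 32 34 26
f 33 23 35
f 33 35 34
f 34 35 36
f 34 36 26
f 35 23 37
f 35 37 36
f 36 37 38
f 36 38 26
f 37 23 39
f 37 39 38
f 38 39 40
f 38 40 26
f 39 23 41
f 39 41 40
f 40 41 42
f 40 42 26
f 41 23 43
f 41 43 42
f 42 43 44
f 42 44 26
f 43 23 45
f 43 45 44
f 44 45 46
f 44 46 26
f 45 23 47
f 45 47 46
f 46 47 48
f 46 48 26
f 47 23 49
f 47 49 48
f 48 49 50
f 48 50 26
f 49 23 51
f 49 51 50
f 50 51 52
f 50 52 26
f 51 23 53
f 51 53 52
f 52 53 54
f 52 54 26
f 53 23 24
f 53 24 54
f 54 24 25
f 54 25 26
f 55 66 60
f 55 60 56
f 55 56 62
f 55 62 65
f 55 65 66
f 56 60 64
f 60 66 59
f 66 65 57
f 65 62 61
f 62 56 63
f 58 64 59
f 58 59 57
f 58 57 61
f 58 61 63
f 58 63 64
f 59 64 60
f 57 59 66
f 61 57 65
f 63 61 62
f 64 63 56



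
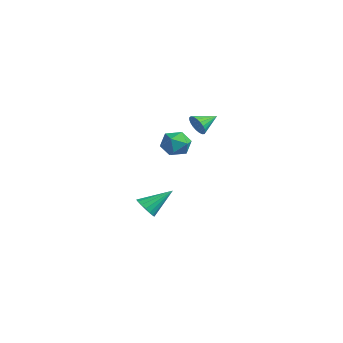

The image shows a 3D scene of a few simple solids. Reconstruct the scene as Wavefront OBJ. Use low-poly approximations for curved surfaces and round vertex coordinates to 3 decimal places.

v -1.556 -2.47 -3.997
v -0.877 -2.784 -3.776
v -1.244 -0.97 -2.823
v -0.786 -2.573 -4.07
v -0.872 -2.338 -4.348
v -1.114 -2.133 -4.545
v -1.458 -2.006 -4.616
v -1.824 -1.985 -4.546
v -2.128 -2.075 -4.35
v -2.302 -2.256 -4.073
v -2.305 -2.485 -3.779
v -2.136 -2.711 -3.534
v -1.834 -2.882 -3.396
v -1.468 -2.959 -3.395
v -1.123 -2.923 -3.532
v 3.674 -1.859 3.648
v 4.02 -2.05 4.214
v 3.566 -0.681 4.112
v 4.232 -1.962 4.042
v 4.347 -1.857 3.801
v 4.346 -1.752 3.534
v 4.229 -1.665 3.287
v 4.016 -1.612 3.102
v 3.744 -1.602 3.012
v 3.46 -1.636 3.031
v 3.213 -1.708 3.158
v 3.045 -1.807 3.369
v 2.987 -1.914 3.628
v 3.047 -2.012 3.891
v 3.216 -2.084 4.112
v 3.464 -2.116 4.253
v 3.748 -2.104 4.289
v 0.862 -0.839 1.534
v 1.584 -1.422 1.651
v -0.044 -2.018 1.249
v 0.678 -2.601 1.366
v 0.328 -2.138 2.099
v 0.888 -1.409 2.276
v 0.652 -2.031 0.624
v 1.212 -1.302 0.801
v 1.455 -2.159 1.089
v 1.254 -2.225 2
v 0.286 -1.215 0.9
v 0.085 -1.281 1.811
f 2 1 4
f 2 4 3
f 4 1 5
f 4 5 3
f 5 1 6
f 5 6 3
f 6 1 7
f 6 7 3
f 7 1 8
f 7 8 3
f 8 1 9
f 8 9 3
f 9 1 10
f 9 10 3
f 10 1 11
f 10 11 3
f 11 1 12
f 11 12 3
f 12 1 13
f 12 13 3
f 13 1 14
f 13 14 3
f 14 1 15
f 14 15 3
f 15 1 2
f 15 2 3
f 17 16 19
f 17 19 18
f 19 16 20
f 19 20 18
f 20 16 21
f 20 21 18
f 21 16 22
f 21 22 18
f 22 16 23
f 22 23 18
f 23 16 24
f 23 24 18
f 24 16 25
f 24 25 18
f 25 16 26
f 25 26 18
f 26 16 27
f 26 27 18
f 27 16 28
f 27 28 18
f 28 16 29
f 28 29 18
f 29 16 30
f 29 30 18
f 30 16 31
f 30 31 18
f 31 16 32
f 31 32 18
f 32 16 17
f 32 17 18
f 33 44 38
f 33 38 34
f 33 34 40
f 33 40 43
f 33 43 44
f 34 38 42
f 38 44 37
f 44 43 35
f 43 40 39
f 40 34 41
f 36 42 37
f 36 37 35
f 36 35 39
f 36 39 41
f 36 41 42
f 37 42 38
f 35 37 44
f 39 35 43
f 41 39 40
f 42 41 34



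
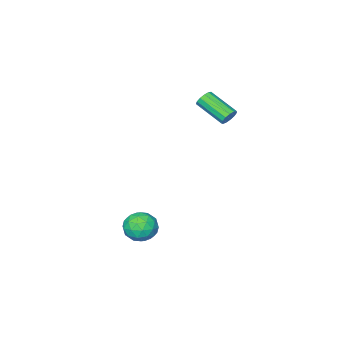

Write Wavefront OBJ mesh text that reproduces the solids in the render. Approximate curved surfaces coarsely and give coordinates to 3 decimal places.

v -3.594 2.592 3.572
v -3.151 2.809 3.836
v -2.842 1.165 4.672
v -3.286 0.948 4.408
v -3.399 2.859 4.024
v -3.091 1.215 4.86
v -3.71 2.823 4.069
v -3.401 1.179 4.905
v -3.983 2.714 3.956
v -3.675 1.07 4.792
v -4.133 2.567 3.721
v -3.825 0.923 4.557
v -4.112 2.427 3.438
v -3.804 0.783 4.275
v -3.927 2.34 3.199
v -3.618 0.696 4.035
v -3.636 2.333 3.077
v -3.327 0.689 3.914
v -3.331 2.408 3.113
v -3.023 0.764 3.949
v -3.11 2.542 3.294
v -2.802 0.898 4.131
v -3.043 2.691 3.564
v -2.735 1.047 4.4
v 2.082 2.866 -2.898
v 2.705 2.103 -2.982
v 0.895 1.857 -2.538
v 1.518 1.094 -2.622
v 1.615 1.731 -1.873
v 2.349 2.355 -2.095
v 1.251 1.605 -3.425
v 1.985 2.229 -3.647
v 2.192 1.324 -3.308
v 2.416 1.402 -2.348
v 1.184 2.558 -3.172
v 1.408 2.636 -2.212
v 2.498 2.573 -2.972
v 1.102 1.387 -2.548
v 1.159 1.761 -2.108
v 1.525 1.313 -2.157
v 2.288 2.721 -2.45
v 2.654 2.273 -2.5
v 2.014 2.054 -1.848
v 0.946 1.687 -3.02
v 1.312 1.239 -3.07
v 2.075 2.647 -3.363
v 2.441 2.199 -3.412
v 1.586 1.906 -3.672
v 2.562 1.667 -3.212
v 1.864 1.074 -3.001
v 1.708 1.374 -3.473
v 2.139 1.741 -3.603
v 2.694 1.713 -2.648
v 1.996 1.119 -2.437
v 2.053 1.494 -1.996
v 2.485 1.861 -2.127
v 2.392 1.255 -2.84
v 1.604 2.841 -3.083
v 0.906 2.247 -2.872
v 1.115 2.099 -3.393
v 1.547 2.466 -3.524
v 1.736 2.886 -2.519
v 1.038 2.293 -2.308
v 1.461 2.219 -1.917
v 1.892 2.586 -2.047
v 1.208 2.705 -2.68
f 2 1 5
f 2 5 3
f 3 5 6
f 3 6 4
f 5 1 7
f 5 7 6
f 6 7 8
f 6 8 4
f 7 1 9
f 7 9 8
f 8 9 10
f 8 10 4
f 9 1 11
f 9 11 10
f 10 11 12
f 10 12 4
f 11 1 13
f 11 13 12
f 12 13 14
f 12 14 4
f 13 1 15
f 13 15 14
f 14 15 16
f 14 16 4
f 15 1 17
f 15 17 16
f 16 17 18
f 16 18 4
f 17 1 19
f 17 19 18
f 18 19 20
f 18 20 4
f 19 1 21
f 19 21 20
f 20 21 22
f 20 22 4
f 21 1 23
f 21 23 22
f 22 23 24
f 22 24 4
f 23 1 2
f 23 2 24
f 24 2 3
f 24 3 4
f 25 62 41
f 62 36 65
f 41 65 30
f 62 65 41
f 25 41 37
f 41 30 42
f 37 42 26
f 41 42 37
f 25 37 46
f 37 26 47
f 46 47 32
f 37 47 46
f 25 46 58
f 46 32 61
f 58 61 35
f 46 61 58
f 25 58 62
f 58 35 66
f 62 66 36
f 58 66 62
f 26 42 53
f 42 30 56
f 53 56 34
f 42 56 53
f 30 65 43
f 65 36 64
f 43 64 29
f 65 64 43
f 36 66 63
f 66 35 59
f 63 59 27
f 66 59 63
f 35 61 60
f 61 32 48
f 60 48 31
f 61 48 60
f 32 47 52
f 47 26 49
f 52 49 33
f 47 49 52
f 28 54 40
f 54 34 55
f 40 55 29
f 54 55 40
f 28 40 38
f 40 29 39
f 38 39 27
f 40 39 38
f 28 38 45
f 38 27 44
f 45 44 31
f 38 44 45
f 28 45 50
f 45 31 51
f 50 51 33
f 45 51 50
f 28 50 54
f 50 33 57
f 54 57 34
f 50 57 54
f 29 55 43
f 55 34 56
f 43 56 30
f 55 56 43
f 27 39 63
f 39 29 64
f 63 64 36
f 39 64 63
f 31 44 60
f 44 27 59
f 60 59 35
f 44 59 60
f 33 51 52
f 51 31 48
f 52 48 32
f 51 48 52
f 34 57 53
f 57 33 49
f 53 49 26
f 57 49 53



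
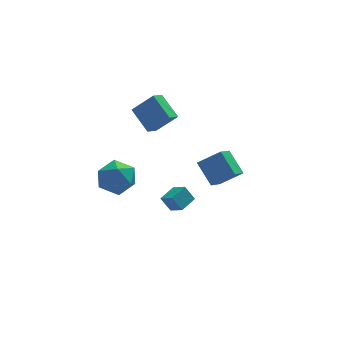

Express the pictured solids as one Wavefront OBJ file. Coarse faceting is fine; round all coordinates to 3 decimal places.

v -2.489 3.778 -1.311
v -1.499 4.348 -1.023
v -1.581 2.932 -2.757
v -0.591 3.502 -2.469
v -1.013 2.66 -1.762
v -1.574 3.183 -0.868
v -1.506 4.097 -2.912
v -2.067 4.62 -2.018
v -0.891 4.545 -2.012
v -0.587 3.656 -1.302
v -2.493 3.624 -2.478
v -2.189 2.735 -1.768
v -0.736 -2.776 1.247
v -0.333 -3.475 1.75
v 0.046 -2.173 1.459
v 0.449 -2.872 1.961
v -0.309 -3.068 0.499
v 0.094 -3.767 1.001
v 0.473 -2.465 0.71
v 0.876 -3.164 1.213
v 3.485 -1.003 0.912
v 3.054 0.131 1.876
v 2.346 -0.713 0.062
v 1.915 0.421 1.027
v 4.165 -0.201 0.273
v 3.734 0.933 1.238
v 3.026 0.089 -0.576
v 2.595 1.223 0.388
v -0.267 1.917 2.727
v -0.794 3.172 3.604
v 0.298 2.422 2.343
v -0.229 3.678 3.22
v 0.789 1.582 3.84
v 0.262 2.838 4.717
v 1.354 2.088 3.456
v 0.827 3.343 4.333
f 1 12 6
f 1 6 2
f 1 2 8
f 1 8 11
f 1 11 12
f 2 6 10
f 6 12 5
f 12 11 3
f 11 8 7
f 8 2 9
f 4 10 5
f 4 5 3
f 4 3 7
f 4 7 9
f 4 9 10
f 5 10 6
f 3 5 12
f 7 3 11
f 9 7 8
f 10 9 2
f 14 16 13
f 17 14 13
f 13 16 15
f 15 17 13
f 14 20 16
f 18 14 17
f 18 20 14
f 16 20 15
f 19 17 15
f 15 20 19
f 19 18 17
f 20 18 19
f 22 24 21
f 25 22 21
f 21 24 23
f 23 25 21
f 22 28 24
f 26 22 25
f 26 28 22
f 24 28 23
f 27 25 23
f 23 28 27
f 27 26 25
f 28 26 27
f 30 32 29
f 33 30 29
f 29 32 31
f 31 33 29
f 30 36 32
f 34 30 33
f 34 36 30
f 32 36 31
f 35 33 31
f 31 36 35
f 35 34 33
f 36 34 35



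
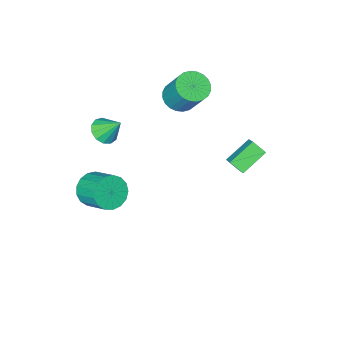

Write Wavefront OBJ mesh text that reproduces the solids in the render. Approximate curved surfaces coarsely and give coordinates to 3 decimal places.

v 3.005 -3.16 3.09
v 3.505 -3.536 3.556
v 2.615 -2.34 4.17
v 3.727 -3.2 3.381
v 3.72 -2.851 3.114
v 3.486 -2.6 2.839
v 3.099 -2.527 2.644
v 2.682 -2.655 2.591
v 2.368 -2.943 2.696
v 2.255 -3.3 2.926
v 2.381 -3.612 3.209
v 2.704 -3.781 3.454
v 3.123 -3.753 3.583
v -2.427 -4.324 1.676
v -1.554 -4.62 1.86
v -1.54 -3.492 3.608
v -2.413 -3.196 3.424
v -1.487 -4.317 1.664
v -1.473 -3.189 3.412
v -1.563 -4.016 1.47
v -1.549 -2.888 3.218
v -1.771 -3.761 1.307
v -1.757 -2.633 3.055
v -2.079 -3.592 1.201
v -2.064 -2.464 2.948
v -2.439 -3.534 1.167
v -2.425 -2.406 2.914
v -2.798 -3.597 1.21
v -2.784 -2.469 2.957
v -3.1 -3.77 1.324
v -3.086 -2.642 3.072
v -3.3 -4.028 1.492
v -3.286 -2.9 3.24
v -3.367 -4.331 1.688
v -3.353 -3.203 3.436
v -3.291 -4.632 1.882
v -3.277 -3.504 3.63
v -3.083 -4.887 2.045
v -3.069 -3.759 3.793
v -2.776 -5.056 2.152
v -2.761 -3.928 3.899
v -2.415 -5.114 2.186
v -2.401 -3.986 3.933
v -2.056 -5.051 2.143
v -2.042 -3.923 3.89
v -1.754 -4.878 2.028
v -1.74 -3.75 3.776
v 2.802 -4.645 -3.208
v 3.254 -5.098 -2.414
v 3.15 -3.669 -1.538
v 2.698 -3.215 -2.332
v 3.626 -4.914 -2.671
v 3.522 -3.484 -1.795
v 3.809 -4.668 -3.051
v 3.706 -3.238 -2.175
v 3.762 -4.417 -3.466
v 3.658 -2.987 -2.591
v 3.494 -4.218 -3.823
v 3.391 -2.788 -2.947
v 3.068 -4.117 -4.039
v 2.965 -2.687 -3.163
v 2.581 -4.136 -4.064
v 2.478 -2.707 -3.188
v 2.145 -4.273 -3.893
v 2.041 -2.843 -3.017
v 1.859 -4.494 -3.566
v 1.755 -3.064 -2.69
v 1.789 -4.75 -3.156
v 1.685 -3.32 -2.28
v 1.951 -4.982 -2.758
v 1.847 -3.552 -1.882
v 2.308 -5.137 -2.463
v 2.204 -3.707 -1.587
v 2.778 -5.179 -2.339
v 2.675 -3.749 -1.463
v -2.42 2.193 2.592
v -2.11 1.571 3.132
v -2.064 2.921 3.227
v -1.754 2.299 3.767
v -1.046 2.201 1.813
v -0.736 1.579 2.353
v -0.69 2.929 2.448
v -0.38 2.307 2.988
f 2 1 4
f 2 4 3
f 4 1 5
f 4 5 3
f 5 1 6
f 5 6 3
f 6 1 7
f 6 7 3
f 7 1 8
f 7 8 3
f 8 1 9
f 8 9 3
f 9 1 10
f 9 10 3
f 10 1 11
f 10 11 3
f 11 1 12
f 11 12 3
f 12 1 13
f 12 13 3
f 13 1 2
f 13 2 3
f 15 14 18
f 15 18 16
f 16 18 19
f 16 19 17
f 18 14 20
f 18 20 19
f 19 20 21
f 19 21 17
f 20 14 22
f 20 22 21
f 21 22 23
f 21 23 17
f 22 14 24
f 22 24 23
f 23 24 25
f 23 25 17
f 24 14 26
f 24 26 25
f 25 26 27
f 25 27 17
f 26 14 28
f 26 28 27
f 27 28 29
f 27 29 17
f 28 14 30
f 28 30 29
f 29 30 31
f 29 31 17
f 30 14 32
f 30 32 31
f 31 32 33
f 31 33 17
f 32 14 34
f 32 34 33
f 33 34 35
f 33 35 17
f 34 14 36
f 34 36 35
f 35 36 37
f 35 37 17
f 36 14 38
f 36 38 37
f 37 38 39
f 37 39 17
f 38 14 40
f 38 40 39
f 39 40 41
f 39 41 17
f 40 14 42
f 40 42 41
f 41 42 43
f 41 43 17
f 42 14 44
f 42 44 43
f 43 44 45
f 43 45 17
f 44 14 46
f 44 46 45
f 45 46 47
f 45 47 17
f 46 14 15
f 46 15 47
f 47 15 16
f 47 16 17
f 49 48 52
f 49 52 50
f 50 52 53
f 50 53 51
f 52 48 54
f 52 54 53
f 53 54 55
f 53 55 51
f 54 48 56
f 54 56 55
f 55 56 57
f 55 57 51
f 56 48 58
f 56 58 57
f 57 58 59
f 57 59 51
f 58 48 60
f 58 60 59
f 59 60 61
f 59 61 51
f 60 48 62
f 60 62 61
f 61 62 63
f 61 63 51
f 62 48 64
f 62 64 63
f 63 64 65
f 63 65 51
f 64 48 66
f 64 66 65
f 65 66 67
f 65 67 51
f 66 48 68
f 66 68 67
f 67 68 69
f 67 69 51
f 68 48 70
f 68 70 69
f 69 70 71
f 69 71 51
f 70 48 72
f 70 72 71
f 71 72 73
f 71 73 51
f 72 48 74
f 72 74 73
f 73 74 75
f 73 75 51
f 74 48 49
f 74 49 75
f 75 49 50
f 75 50 51
f 77 79 76
f 80 77 76
f 76 79 78
f 78 80 76
f 77 83 79
f 81 77 80
f 81 83 77
f 79 83 78
f 82 80 78
f 78 83 82
f 82 81 80
f 83 81 82



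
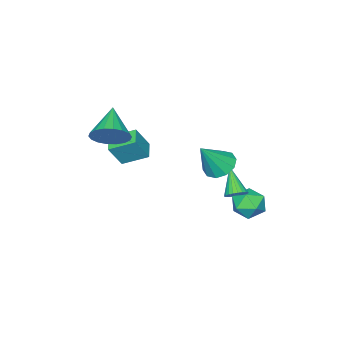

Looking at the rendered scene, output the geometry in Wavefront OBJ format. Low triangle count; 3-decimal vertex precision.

v -2.784 3.219 -3.511
v -2.189 4.006 -3.809
v -1.431 2.394 -2.991
v -0.836 3.181 -3.289
v -1.471 3.291 -2.485
v -2.307 3.801 -2.806
v -1.313 2.599 -3.994
v -2.149 3.109 -4.315
v -1.28 3.623 -4.108
v -1.378 4.051 -3.175
v -2.242 2.349 -3.625
v -2.34 2.777 -2.692
v -1.105 2.948 -2.453
v -0.751 2.459 -2.666
v -1.815 1.872 -1.167
v -0.598 2.56 -2.497
v -0.522 2.721 -2.321
v -0.535 2.915 -2.165
v -0.634 3.115 -2.053
v -0.806 3.289 -2.002
v -1.023 3.411 -2.02
v -1.253 3.463 -2.103
v -1.46 3.436 -2.24
v -1.613 3.335 -2.409
v -1.689 3.174 -2.585
v -1.676 2.98 -2.741
v -1.576 2.78 -2.853
v -1.405 2.606 -2.904
v -1.188 2.484 -2.886
v -0.958 2.432 -2.803
v 4.472 -0.537 3.127
v 5.261 -1.147 3.514
v 3.128 -1.623 4.153
v 5.227 -0.8 3.838
v 5.044 -0.401 4.022
v 4.748 -0.028 4.028
v 4.397 0.244 3.856
v 4.061 0.361 3.539
v 3.806 0.301 3.141
v 3.684 0.074 2.741
v 3.717 -0.273 2.417
v 3.901 -0.673 2.233
v 4.197 -1.045 2.227
v 4.548 -1.317 2.399
v 4.884 -1.434 2.716
v 5.139 -1.374 3.114
v 1.388 3.916 1.541
v 1.865 3.243 1.09
v 2.532 3.644 3.159
v 2.13 3.75 0.988
v 2.112 4.321 1.098
v 1.817 4.736 1.376
v 1.358 4.839 1.718
v 0.911 4.589 1.992
v 0.646 4.082 2.094
v 0.665 3.512 1.984
v 0.959 3.096 1.706
v 1.418 2.994 1.364
v 1.307 -2.765 -0.477
v 2.028 -3.022 0.847
v 0.509 -1.599 0.183
v 1.23 -1.855 1.508
v 2.09 -2.065 -0.768
v 2.811 -2.321 0.557
v 1.292 -0.898 -0.107
v 2.013 -1.155 1.217
f 1 12 6
f 1 6 2
f 1 2 8
f 1 8 11
f 1 11 12
f 2 6 10
f 6 12 5
f 12 11 3
f 11 8 7
f 8 2 9
f 4 10 5
f 4 5 3
f 4 3 7
f 4 7 9
f 4 9 10
f 5 10 6
f 3 5 12
f 7 3 11
f 9 7 8
f 10 9 2
f 14 13 16
f 14 16 15
f 16 13 17
f 16 17 15
f 17 13 18
f 17 18 15
f 18 13 19
f 18 19 15
f 19 13 20
f 19 20 15
f 20 13 21
f 20 21 15
f 21 13 22
f 21 22 15
f 22 13 23
f 22 23 15
f 23 13 24
f 23 24 15
f 24 13 25
f 24 25 15
f 25 13 26
f 25 26 15
f 26 13 27
f 26 27 15
f 27 13 28
f 27 28 15
f 28 13 29
f 28 29 15
f 29 13 30
f 29 30 15
f 30 13 14
f 30 14 15
f 32 31 34
f 32 34 33
f 34 31 35
f 34 35 33
f 35 31 36
f 35 36 33
f 36 31 37
f 36 37 33
f 37 31 38
f 37 38 33
f 38 31 39
f 38 39 33
f 39 31 40
f 39 40 33
f 40 31 41
f 40 41 33
f 41 31 42
f 41 42 33
f 42 31 43
f 42 43 33
f 43 31 44
f 43 44 33
f 44 31 45
f 44 45 33
f 45 31 46
f 45 46 33
f 46 31 32
f 46 32 33
f 48 47 50
f 48 50 49
f 50 47 51
f 50 51 49
f 51 47 52
f 51 52 49
f 52 47 53
f 52 53 49
f 53 47 54
f 53 54 49
f 54 47 55
f 54 55 49
f 55 47 56
f 55 56 49
f 56 47 57
f 56 57 49
f 57 47 58
f 57 58 49
f 58 47 48
f 58 48 49
f 60 62 59
f 63 60 59
f 59 62 61
f 61 63 59
f 60 66 62
f 64 60 63
f 64 66 60
f 62 66 61
f 65 63 61
f 61 66 65
f 65 64 63
f 66 64 65



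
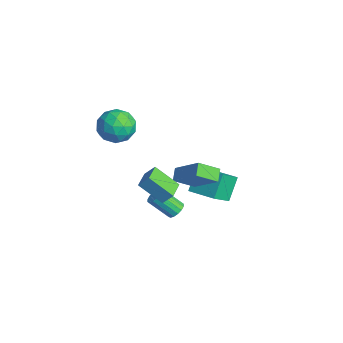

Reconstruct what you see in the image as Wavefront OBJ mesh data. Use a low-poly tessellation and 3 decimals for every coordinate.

v 1.981 0.56 -3.674
v 2.503 0.245 -3.695
v 1.92 -0.795 -2.526
v 1.399 -0.48 -2.506
v 2.55 0.467 -3.474
v 1.967 -0.574 -2.305
v 2.444 0.713 -3.308
v 1.861 -0.328 -2.139
v 2.215 0.919 -3.239
v 1.632 -0.122 -2.07
v 1.922 1.028 -3.287
v 1.339 -0.012 -2.119
v 1.646 1.012 -3.439
v 1.063 -0.028 -2.271
v 1.46 0.875 -3.654
v 0.877 -0.165 -2.485
v 1.413 0.654 -3.875
v 0.83 -0.387 -2.706
v 1.519 0.408 -4.041
v 0.936 -0.633 -2.872
v 1.748 0.202 -4.11
v 1.165 -0.839 -2.941
v 2.041 0.092 -4.061
v 1.458 -0.948 -2.893
v 2.317 0.108 -3.909
v 1.734 -0.932 -2.741
v 4.592 -1.169 -0.358
v 3.755 -2.254 0.793
v 3.561 -0.448 -0.428
v 2.724 -1.533 0.723
v 4.896 -0.667 0.337
v 4.059 -1.752 1.488
v 3.865 0.054 0.267
v 3.028 -1.031 1.418
v 2.386 0.225 -0.64
v 1.742 0.582 -0.157
v 2.468 1.472 -1.452
v 1.825 1.829 -0.969
v 3.875 1.031 0.749
v 3.232 1.388 1.232
v 3.958 2.278 -0.063
v 3.314 2.635 0.42
v 0.751 1.742 -3.286
v 0.021 2.537 -1.986
v 0.225 2.863 -4.267
v -0.505 3.658 -2.967
v 2.285 2.702 -3.013
v 1.555 3.497 -1.713
v 1.759 3.823 -3.994
v 1.029 4.618 -2.694
v 0.357 -2.118 3.196
v 1.486 -1.786 3.14
v 0.794 -3.374 4.56
v 1.923 -3.042 4.504
v 1.112 -2.305 4.935
v 0.842 -1.528 4.092
v 1.438 -3.632 3.608
v 1.168 -2.855 2.765
v 2.154 -2.722 3.395
v 1.952 -1.901 4.215
v 0.328 -3.259 3.485
v 0.126 -2.438 4.305
v 0.883 -1.841 3.048
v 1.397 -3.319 4.652
v 0.92 -2.885 4.905
v 1.584 -2.69 4.873
v 0.505 -1.69 3.608
v 1.169 -1.495 3.575
v 0.949 -1.8 4.63
v 1.111 -3.665 4.125
v 1.775 -3.47 4.092
v 0.696 -2.47 2.827
v 1.36 -2.275 2.795
v 1.331 -3.36 3.07
v 1.939 -2.196 3.165
v 2.196 -2.935 3.967
v 1.911 -3.282 3.44
v 1.752 -2.825 2.945
v 1.821 -1.714 3.648
v 2.078 -2.453 4.449
v 1.601 -2.019 4.703
v 1.443 -1.563 4.207
v 2.213 -2.264 3.797
v 0.202 -2.707 3.251
v 0.459 -3.446 4.052
v 0.837 -3.597 3.493
v 0.679 -3.141 2.997
v 0.084 -2.225 3.733
v 0.341 -2.964 4.535
v 0.528 -2.335 4.755
v 0.369 -1.878 4.26
v 0.067 -2.896 3.903
f 2 1 5
f 2 5 3
f 3 5 6
f 3 6 4
f 5 1 7
f 5 7 6
f 6 7 8
f 6 8 4
f 7 1 9
f 7 9 8
f 8 9 10
f 8 10 4
f 9 1 11
f 9 11 10
f 10 11 12
f 10 12 4
f 11 1 13
f 11 13 12
f 12 13 14
f 12 14 4
f 13 1 15
f 13 15 14
f 14 15 16
f 14 16 4
f 15 1 17
f 15 17 16
f 16 17 18
f 16 18 4
f 17 1 19
f 17 19 18
f 18 19 20
f 18 20 4
f 19 1 21
f 19 21 20
f 20 21 22
f 20 22 4
f 21 1 23
f 21 23 22
f 22 23 24
f 22 24 4
f 23 1 25
f 23 25 24
f 24 25 26
f 24 26 4
f 25 1 2
f 25 2 26
f 26 2 3
f 26 3 4
f 28 30 27
f 31 28 27
f 27 30 29
f 29 31 27
f 28 34 30
f 32 28 31
f 32 34 28
f 30 34 29
f 33 31 29
f 29 34 33
f 33 32 31
f 34 32 33
f 36 38 35
f 39 36 35
f 35 38 37
f 37 39 35
f 36 42 38
f 40 36 39
f 40 42 36
f 38 42 37
f 41 39 37
f 37 42 41
f 41 40 39
f 42 40 41
f 44 46 43
f 47 44 43
f 43 46 45
f 45 47 43
f 44 50 46
f 48 44 47
f 48 50 44
f 46 50 45
f 49 47 45
f 45 50 49
f 49 48 47
f 50 48 49
f 51 88 67
f 88 62 91
f 67 91 56
f 88 91 67
f 51 67 63
f 67 56 68
f 63 68 52
f 67 68 63
f 51 63 72
f 63 52 73
f 72 73 58
f 63 73 72
f 51 72 84
f 72 58 87
f 84 87 61
f 72 87 84
f 51 84 88
f 84 61 92
f 88 92 62
f 84 92 88
f 52 68 79
f 68 56 82
f 79 82 60
f 68 82 79
f 56 91 69
f 91 62 90
f 69 90 55
f 91 90 69
f 62 92 89
f 92 61 85
f 89 85 53
f 92 85 89
f 61 87 86
f 87 58 74
f 86 74 57
f 87 74 86
f 58 73 78
f 73 52 75
f 78 75 59
f 73 75 78
f 54 80 66
f 80 60 81
f 66 81 55
f 80 81 66
f 54 66 64
f 66 55 65
f 64 65 53
f 66 65 64
f 54 64 71
f 64 53 70
f 71 70 57
f 64 70 71
f 54 71 76
f 71 57 77
f 76 77 59
f 71 77 76
f 54 76 80
f 76 59 83
f 80 83 60
f 76 83 80
f 55 81 69
f 81 60 82
f 69 82 56
f 81 82 69
f 53 65 89
f 65 55 90
f 89 90 62
f 65 90 89
f 57 70 86
f 70 53 85
f 86 85 61
f 70 85 86
f 59 77 78
f 77 57 74
f 78 74 58
f 77 74 78
f 60 83 79
f 83 59 75
f 79 75 52
f 83 75 79

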